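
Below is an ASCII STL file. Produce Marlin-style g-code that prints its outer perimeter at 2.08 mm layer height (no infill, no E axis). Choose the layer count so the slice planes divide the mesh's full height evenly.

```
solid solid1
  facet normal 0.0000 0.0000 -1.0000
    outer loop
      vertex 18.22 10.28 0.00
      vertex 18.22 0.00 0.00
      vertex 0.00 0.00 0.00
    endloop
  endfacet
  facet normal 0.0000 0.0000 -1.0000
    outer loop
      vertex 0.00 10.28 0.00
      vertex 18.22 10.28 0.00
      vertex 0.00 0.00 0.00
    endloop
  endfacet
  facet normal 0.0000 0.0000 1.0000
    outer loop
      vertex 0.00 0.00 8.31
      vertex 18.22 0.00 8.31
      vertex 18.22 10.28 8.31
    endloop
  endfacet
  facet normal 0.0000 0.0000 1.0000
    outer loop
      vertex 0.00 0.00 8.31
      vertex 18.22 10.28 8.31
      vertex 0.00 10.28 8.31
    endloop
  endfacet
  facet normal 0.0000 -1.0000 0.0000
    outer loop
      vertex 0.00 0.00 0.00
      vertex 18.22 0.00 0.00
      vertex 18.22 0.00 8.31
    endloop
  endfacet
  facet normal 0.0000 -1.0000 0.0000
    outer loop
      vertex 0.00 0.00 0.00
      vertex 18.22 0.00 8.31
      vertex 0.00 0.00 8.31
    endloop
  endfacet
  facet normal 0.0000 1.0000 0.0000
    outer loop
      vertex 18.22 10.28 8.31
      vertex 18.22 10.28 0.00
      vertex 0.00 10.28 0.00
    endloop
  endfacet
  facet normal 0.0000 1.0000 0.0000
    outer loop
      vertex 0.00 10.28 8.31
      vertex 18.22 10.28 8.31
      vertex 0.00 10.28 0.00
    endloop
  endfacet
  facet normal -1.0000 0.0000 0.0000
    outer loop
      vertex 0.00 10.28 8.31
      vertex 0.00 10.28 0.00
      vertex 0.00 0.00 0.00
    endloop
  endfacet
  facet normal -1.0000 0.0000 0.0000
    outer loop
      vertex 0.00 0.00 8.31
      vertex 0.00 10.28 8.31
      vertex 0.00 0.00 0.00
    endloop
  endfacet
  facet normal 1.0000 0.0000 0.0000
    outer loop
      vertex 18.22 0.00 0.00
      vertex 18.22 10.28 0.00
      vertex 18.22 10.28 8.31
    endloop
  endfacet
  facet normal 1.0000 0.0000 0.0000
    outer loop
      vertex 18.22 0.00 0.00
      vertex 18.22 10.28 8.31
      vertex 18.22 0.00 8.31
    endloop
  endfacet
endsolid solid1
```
; perimeter-only toolpath
G21 ; units = mm
G90 ; absolute positioning
G28 ; home
; layer 1
G0 Z2.08
G0 X0.00 Y0.00
G1 X18.22 Y0.00
G1 X18.22 Y10.28
G1 X0.00 Y10.28
G1 X0.00 Y0.00
; layer 2
G0 Z4.16
G0 X0.00 Y0.00
G1 X18.22 Y0.00
G1 X18.22 Y10.28
G1 X0.00 Y10.28
G1 X0.00 Y0.00
; layer 3
G0 Z6.23
G0 X0.00 Y0.00
G1 X18.22 Y0.00
G1 X18.22 Y10.28
G1 X0.00 Y10.28
G1 X0.00 Y0.00
; layer 4
G0 Z8.31
G0 X0.00 Y0.00
G1 X18.22 Y0.00
G1 X18.22 Y10.28
G1 X0.00 Y10.28
G1 X0.00 Y0.00
M2 ; end

The solid is a rectangular box, roughly 18.2 × 10.3 mm footprint and 8.31 mm tall. Slicing at Δz = 2.08 mm — 4 equal slices spanning the solid's height, so layer i sits at z = i·h/4 — gives 4 non-empty perimeters. Each is a 4-segment closed polygon; G0 lifts to the layer z and rapids to the start vertex, then G1 traces the edges.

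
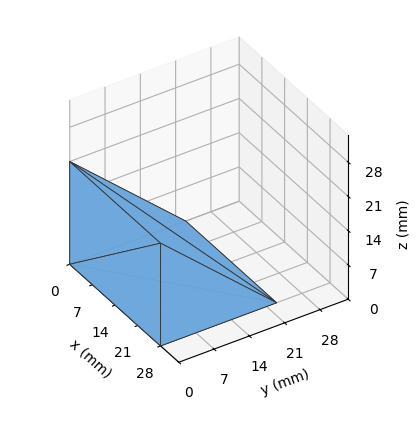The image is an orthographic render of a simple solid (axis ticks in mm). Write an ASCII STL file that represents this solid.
Reading the render: the shape is a wedge (ramp): 28 × 23 mm base, rising to 21 mm along the y=0 edge and sloping linearly to z=0 at y=23 (dimensions read to the nearest mm from the axis ticks). For the STL, each face is triangulated and given an outward normal.

solid part
  facet normal 0.0000 0.0000 -1.0000
    outer loop
      vertex 28.000 23.000 0.000
      vertex 28.000 0.000 0.000
      vertex 0.000 0.000 0.000
    endloop
  endfacet
  facet normal 0.0000 0.0000 -1.0000
    outer loop
      vertex 0.000 23.000 0.000
      vertex 28.000 23.000 0.000
      vertex 0.000 0.000 0.000
    endloop
  endfacet
  facet normal 0.0000 -1.0000 0.0000
    outer loop
      vertex 0.000 0.000 0.000
      vertex 28.000 0.000 0.000
      vertex 28.000 0.000 21.000
    endloop
  endfacet
  facet normal 0.0000 -1.0000 0.0000
    outer loop
      vertex 0.000 0.000 0.000
      vertex 28.000 0.000 21.000
      vertex 0.000 0.000 21.000
    endloop
  endfacet
  facet normal 0.0000 0.6743 0.7385
    outer loop
      vertex 0.000 0.000 21.000
      vertex 28.000 0.000 21.000
      vertex 28.000 23.000 0.000
    endloop
  endfacet
  facet normal 0.0000 0.6743 0.7385
    outer loop
      vertex 0.000 0.000 21.000
      vertex 28.000 23.000 0.000
      vertex 0.000 23.000 0.000
    endloop
  endfacet
  facet normal -1.0000 0.0000 0.0000
    outer loop
      vertex 0.000 0.000 21.000
      vertex 0.000 23.000 0.000
      vertex 0.000 0.000 0.000
    endloop
  endfacet
  facet normal 1.0000 0.0000 0.0000
    outer loop
      vertex 28.000 0.000 0.000
      vertex 28.000 23.000 0.000
      vertex 28.000 0.000 21.000
    endloop
  endfacet
endsolid part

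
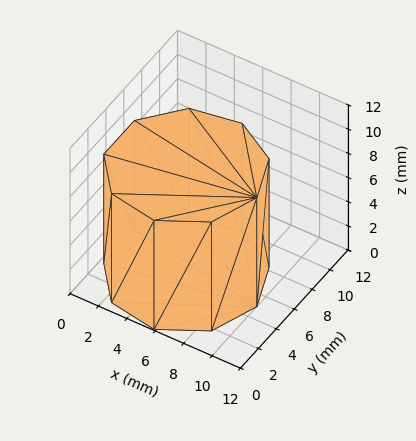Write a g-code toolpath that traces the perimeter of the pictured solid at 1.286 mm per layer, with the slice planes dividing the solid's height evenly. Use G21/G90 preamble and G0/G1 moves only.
Reading the render: the shape is a regular 9-sided prism (a cylinder approximated with 9 flat sides), circumscribed radius ≈ 5 mm, height ≈ 9 mm (dimensions read to the nearest mm from the axis ticks). For the g-code, the solid's height is divided into equal slices at the stated Δz and each level perimeter traced with G1 moves after a G0 lift.

; perimeter-only toolpath
G21 ; units = mm
G90 ; absolute positioning
G28 ; home
; layer 1
G0 Z1.286
G0 X10.000 Y5.000
G1 X8.830 Y8.214
G1 X5.868 Y9.924
G1 X2.500 Y9.330
G1 X0.302 Y6.710
G1 X0.302 Y3.290
G1 X2.500 Y0.670
G1 X5.868 Y0.076
G1 X8.830 Y1.786
G1 X10.000 Y5.000
; layer 2
G0 Z2.571
G0 X10.000 Y5.000
G1 X8.830 Y8.214
G1 X5.868 Y9.924
G1 X2.500 Y9.330
G1 X0.302 Y6.710
G1 X0.302 Y3.290
G1 X2.500 Y0.670
G1 X5.868 Y0.076
G1 X8.830 Y1.786
G1 X10.000 Y5.000
; layer 3
G0 Z3.857
G0 X10.000 Y5.000
G1 X8.830 Y8.214
G1 X5.868 Y9.924
G1 X2.500 Y9.330
G1 X0.302 Y6.710
G1 X0.302 Y3.290
G1 X2.500 Y0.670
G1 X5.868 Y0.076
G1 X8.830 Y1.786
G1 X10.000 Y5.000
; layer 4
G0 Z5.143
G0 X10.000 Y5.000
G1 X8.830 Y8.214
G1 X5.868 Y9.924
G1 X2.500 Y9.330
G1 X0.302 Y6.710
G1 X0.302 Y3.290
G1 X2.500 Y0.670
G1 X5.868 Y0.076
G1 X8.830 Y1.786
G1 X10.000 Y5.000
; layer 5
G0 Z6.429
G0 X10.000 Y5.000
G1 X8.830 Y8.214
G1 X5.868 Y9.924
G1 X2.500 Y9.330
G1 X0.302 Y6.710
G1 X0.302 Y3.290
G1 X2.500 Y0.670
G1 X5.868 Y0.076
G1 X8.830 Y1.786
G1 X10.000 Y5.000
; layer 6
G0 Z7.714
G0 X10.000 Y5.000
G1 X8.830 Y8.214
G1 X5.868 Y9.924
G1 X2.500 Y9.330
G1 X0.302 Y6.710
G1 X0.302 Y3.290
G1 X2.500 Y0.670
G1 X5.868 Y0.076
G1 X8.830 Y1.786
G1 X10.000 Y5.000
; layer 7
G0 Z9.000
G0 X10.000 Y5.000
G1 X8.830 Y8.214
G1 X5.868 Y9.924
G1 X2.500 Y9.330
G1 X0.302 Y6.710
G1 X0.302 Y3.290
G1 X2.500 Y0.670
G1 X5.868 Y0.076
G1 X8.830 Y1.786
G1 X10.000 Y5.000
M2 ; end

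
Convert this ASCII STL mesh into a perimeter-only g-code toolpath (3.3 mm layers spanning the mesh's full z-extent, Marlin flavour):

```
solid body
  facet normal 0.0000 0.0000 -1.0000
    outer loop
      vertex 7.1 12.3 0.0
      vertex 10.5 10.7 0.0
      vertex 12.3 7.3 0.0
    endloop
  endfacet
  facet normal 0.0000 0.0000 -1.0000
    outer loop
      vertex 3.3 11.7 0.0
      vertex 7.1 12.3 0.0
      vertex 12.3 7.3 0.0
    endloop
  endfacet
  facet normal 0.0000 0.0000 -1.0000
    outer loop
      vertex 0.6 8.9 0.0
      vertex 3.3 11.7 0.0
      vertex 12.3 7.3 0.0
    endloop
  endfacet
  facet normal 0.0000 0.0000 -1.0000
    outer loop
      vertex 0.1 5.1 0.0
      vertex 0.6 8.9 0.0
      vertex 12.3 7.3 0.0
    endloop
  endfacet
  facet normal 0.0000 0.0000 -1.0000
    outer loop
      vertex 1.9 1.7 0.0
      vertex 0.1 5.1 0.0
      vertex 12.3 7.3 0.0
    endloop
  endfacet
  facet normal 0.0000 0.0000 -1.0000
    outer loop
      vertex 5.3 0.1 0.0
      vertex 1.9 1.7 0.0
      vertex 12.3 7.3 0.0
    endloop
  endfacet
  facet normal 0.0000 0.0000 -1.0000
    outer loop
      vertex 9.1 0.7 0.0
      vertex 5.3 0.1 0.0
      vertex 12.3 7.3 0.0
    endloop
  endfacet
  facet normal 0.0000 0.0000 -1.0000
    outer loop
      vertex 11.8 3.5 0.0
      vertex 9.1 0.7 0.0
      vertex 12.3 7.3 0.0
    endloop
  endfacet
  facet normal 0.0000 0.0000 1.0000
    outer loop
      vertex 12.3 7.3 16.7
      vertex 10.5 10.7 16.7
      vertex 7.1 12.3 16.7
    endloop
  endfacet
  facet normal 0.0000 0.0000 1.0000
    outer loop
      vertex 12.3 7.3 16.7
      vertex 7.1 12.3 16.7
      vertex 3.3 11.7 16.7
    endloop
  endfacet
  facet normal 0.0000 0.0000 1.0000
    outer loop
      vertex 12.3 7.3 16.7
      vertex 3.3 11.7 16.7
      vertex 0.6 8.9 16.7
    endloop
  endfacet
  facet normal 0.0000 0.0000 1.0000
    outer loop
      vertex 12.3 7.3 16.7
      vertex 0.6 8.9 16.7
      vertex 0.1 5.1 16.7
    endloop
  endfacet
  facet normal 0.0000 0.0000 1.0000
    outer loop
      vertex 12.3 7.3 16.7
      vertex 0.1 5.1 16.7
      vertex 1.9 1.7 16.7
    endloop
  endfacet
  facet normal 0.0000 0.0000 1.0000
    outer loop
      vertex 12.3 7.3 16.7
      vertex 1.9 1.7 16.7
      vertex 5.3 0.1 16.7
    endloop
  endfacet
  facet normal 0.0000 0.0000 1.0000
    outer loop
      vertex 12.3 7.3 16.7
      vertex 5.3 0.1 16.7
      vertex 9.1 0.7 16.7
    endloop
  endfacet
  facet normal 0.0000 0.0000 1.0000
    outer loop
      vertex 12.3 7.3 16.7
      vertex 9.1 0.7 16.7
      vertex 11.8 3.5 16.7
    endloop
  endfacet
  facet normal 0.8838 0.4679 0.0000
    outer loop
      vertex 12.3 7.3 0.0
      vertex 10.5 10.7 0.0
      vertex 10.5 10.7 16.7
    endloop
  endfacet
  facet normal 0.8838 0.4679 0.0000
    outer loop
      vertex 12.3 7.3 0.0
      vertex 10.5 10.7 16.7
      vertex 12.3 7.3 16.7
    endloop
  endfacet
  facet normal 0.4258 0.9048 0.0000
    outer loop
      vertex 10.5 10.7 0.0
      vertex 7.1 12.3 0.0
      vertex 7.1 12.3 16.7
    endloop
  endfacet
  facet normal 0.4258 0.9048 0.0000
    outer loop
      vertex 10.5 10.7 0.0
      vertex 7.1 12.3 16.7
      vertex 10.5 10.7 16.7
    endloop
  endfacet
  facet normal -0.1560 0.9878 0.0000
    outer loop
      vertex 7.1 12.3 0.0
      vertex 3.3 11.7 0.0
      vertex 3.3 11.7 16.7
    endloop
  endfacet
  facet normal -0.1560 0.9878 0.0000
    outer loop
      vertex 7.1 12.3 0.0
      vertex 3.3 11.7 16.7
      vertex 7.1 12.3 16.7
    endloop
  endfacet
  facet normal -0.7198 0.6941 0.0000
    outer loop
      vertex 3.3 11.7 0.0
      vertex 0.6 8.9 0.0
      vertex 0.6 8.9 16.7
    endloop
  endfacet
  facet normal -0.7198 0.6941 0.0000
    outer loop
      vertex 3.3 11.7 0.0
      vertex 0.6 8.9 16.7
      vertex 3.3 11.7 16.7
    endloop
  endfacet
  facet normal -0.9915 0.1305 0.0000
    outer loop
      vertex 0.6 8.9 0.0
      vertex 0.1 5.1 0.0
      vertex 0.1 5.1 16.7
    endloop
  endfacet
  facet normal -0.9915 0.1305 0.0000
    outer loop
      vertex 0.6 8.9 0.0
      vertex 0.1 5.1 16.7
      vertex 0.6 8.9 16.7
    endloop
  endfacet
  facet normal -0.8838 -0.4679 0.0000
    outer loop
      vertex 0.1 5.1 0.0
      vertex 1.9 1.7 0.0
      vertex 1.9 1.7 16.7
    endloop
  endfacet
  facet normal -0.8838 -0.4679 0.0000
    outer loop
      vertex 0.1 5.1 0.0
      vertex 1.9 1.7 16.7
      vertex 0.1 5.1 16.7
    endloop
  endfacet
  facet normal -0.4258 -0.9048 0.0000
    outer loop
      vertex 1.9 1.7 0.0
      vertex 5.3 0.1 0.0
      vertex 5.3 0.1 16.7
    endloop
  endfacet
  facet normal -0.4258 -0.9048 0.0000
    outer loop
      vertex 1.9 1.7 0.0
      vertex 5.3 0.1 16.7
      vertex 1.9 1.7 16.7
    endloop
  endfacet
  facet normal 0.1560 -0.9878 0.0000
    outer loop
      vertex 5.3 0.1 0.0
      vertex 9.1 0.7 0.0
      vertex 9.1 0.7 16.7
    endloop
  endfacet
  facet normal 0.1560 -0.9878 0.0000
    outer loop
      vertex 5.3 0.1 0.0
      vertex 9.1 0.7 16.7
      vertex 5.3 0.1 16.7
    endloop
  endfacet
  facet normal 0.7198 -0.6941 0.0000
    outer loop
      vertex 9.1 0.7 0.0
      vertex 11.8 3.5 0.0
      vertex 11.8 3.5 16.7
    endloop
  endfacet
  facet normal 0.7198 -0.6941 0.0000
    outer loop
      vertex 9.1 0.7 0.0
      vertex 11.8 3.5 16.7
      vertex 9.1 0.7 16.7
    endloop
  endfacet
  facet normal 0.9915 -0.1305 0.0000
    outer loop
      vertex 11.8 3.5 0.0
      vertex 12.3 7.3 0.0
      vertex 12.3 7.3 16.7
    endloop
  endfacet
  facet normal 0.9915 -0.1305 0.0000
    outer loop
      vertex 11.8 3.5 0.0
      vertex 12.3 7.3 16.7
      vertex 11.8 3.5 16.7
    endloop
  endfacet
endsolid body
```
; perimeter-only toolpath
G21 ; units = mm
G90 ; absolute positioning
G28 ; home
; layer 1
G0 Z3.3
G0 X12.3 Y7.3
G1 X10.5 Y10.7
G1 X7.1 Y12.3
G1 X3.3 Y11.7
G1 X0.6 Y8.9
G1 X0.1 Y5.1
G1 X1.9 Y1.7
G1 X5.3 Y0.1
G1 X9.1 Y0.7
G1 X11.8 Y3.5
G1 X12.3 Y7.3
; layer 2
G0 Z6.7
G0 X12.3 Y7.3
G1 X10.5 Y10.7
G1 X7.1 Y12.3
G1 X3.3 Y11.7
G1 X0.6 Y8.9
G1 X0.1 Y5.1
G1 X1.9 Y1.7
G1 X5.3 Y0.1
G1 X9.1 Y0.7
G1 X11.8 Y3.5
G1 X12.3 Y7.3
; layer 3
G0 Z10.0
G0 X12.3 Y7.3
G1 X10.5 Y10.7
G1 X7.1 Y12.3
G1 X3.3 Y11.7
G1 X0.6 Y8.9
G1 X0.1 Y5.1
G1 X1.9 Y1.7
G1 X5.3 Y0.1
G1 X9.1 Y0.7
G1 X11.8 Y3.5
G1 X12.3 Y7.3
; layer 4
G0 Z13.4
G0 X12.3 Y7.3
G1 X10.5 Y10.7
G1 X7.1 Y12.3
G1 X3.3 Y11.7
G1 X0.6 Y8.9
G1 X0.1 Y5.1
G1 X1.9 Y1.7
G1 X5.3 Y0.1
G1 X9.1 Y0.7
G1 X11.8 Y3.5
G1 X12.3 Y7.3
; layer 5
G0 Z16.7
G0 X12.3 Y7.3
G1 X10.5 Y10.7
G1 X7.1 Y12.3
G1 X3.3 Y11.7
G1 X0.6 Y8.9
G1 X0.1 Y5.1
G1 X1.9 Y1.7
G1 X5.3 Y0.1
G1 X9.1 Y0.7
G1 X11.8 Y3.5
G1 X12.3 Y7.3
M2 ; end

The solid is a regular 10-sided prism (a cylinder approximated with 10 flat sides), circumscribed radius ≈ 6.2 mm, height ≈ 16.7 mm. Slicing at Δz = 3.3 mm — 5 equal slices spanning the solid's height, so layer i sits at z = i·h/5 — gives 5 non-empty perimeters. Each is a 10-segment closed polygon; G0 lifts to the layer z and rapids to the start vertex, then G1 traces the edges.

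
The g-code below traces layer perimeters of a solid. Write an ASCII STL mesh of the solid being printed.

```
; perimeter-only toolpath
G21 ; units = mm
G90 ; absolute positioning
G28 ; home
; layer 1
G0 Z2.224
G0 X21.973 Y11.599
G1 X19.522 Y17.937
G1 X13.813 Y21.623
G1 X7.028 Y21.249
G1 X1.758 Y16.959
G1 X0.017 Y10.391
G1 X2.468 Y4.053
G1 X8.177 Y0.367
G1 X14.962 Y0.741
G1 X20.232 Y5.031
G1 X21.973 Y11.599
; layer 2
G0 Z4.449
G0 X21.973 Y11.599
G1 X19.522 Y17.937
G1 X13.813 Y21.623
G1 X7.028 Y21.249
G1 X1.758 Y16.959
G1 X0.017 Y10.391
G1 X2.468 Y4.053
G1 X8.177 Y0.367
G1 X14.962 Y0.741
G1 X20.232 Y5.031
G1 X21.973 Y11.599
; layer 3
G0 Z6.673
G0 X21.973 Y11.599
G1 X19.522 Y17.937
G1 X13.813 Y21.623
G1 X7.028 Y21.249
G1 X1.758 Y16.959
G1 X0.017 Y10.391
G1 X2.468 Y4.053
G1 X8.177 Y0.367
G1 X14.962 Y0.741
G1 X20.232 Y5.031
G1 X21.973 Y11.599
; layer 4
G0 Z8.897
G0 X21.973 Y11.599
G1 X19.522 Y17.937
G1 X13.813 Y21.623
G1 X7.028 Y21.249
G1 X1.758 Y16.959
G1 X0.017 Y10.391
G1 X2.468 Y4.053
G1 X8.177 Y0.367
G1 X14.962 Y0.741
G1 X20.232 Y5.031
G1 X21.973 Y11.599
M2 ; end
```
solid part
  facet normal 0.0000 0.0000 -1.0000
    outer loop
      vertex 13.813 21.623 0.000
      vertex 19.522 17.937 0.000
      vertex 21.973 11.599 0.000
    endloop
  endfacet
  facet normal 0.0000 0.0000 -1.0000
    outer loop
      vertex 7.028 21.249 0.000
      vertex 13.813 21.623 0.000
      vertex 21.973 11.599 0.000
    endloop
  endfacet
  facet normal 0.0000 0.0000 -1.0000
    outer loop
      vertex 1.758 16.959 0.000
      vertex 7.028 21.249 0.000
      vertex 21.973 11.599 0.000
    endloop
  endfacet
  facet normal 0.0000 0.0000 -1.0000
    outer loop
      vertex 0.017 10.391 0.000
      vertex 1.758 16.959 0.000
      vertex 21.973 11.599 0.000
    endloop
  endfacet
  facet normal 0.0000 0.0000 -1.0000
    outer loop
      vertex 2.468 4.053 0.000
      vertex 0.017 10.391 0.000
      vertex 21.973 11.599 0.000
    endloop
  endfacet
  facet normal 0.0000 0.0000 -1.0000
    outer loop
      vertex 8.177 0.367 0.000
      vertex 2.468 4.053 0.000
      vertex 21.973 11.599 0.000
    endloop
  endfacet
  facet normal 0.0000 0.0000 -1.0000
    outer loop
      vertex 14.962 0.741 0.000
      vertex 8.177 0.367 0.000
      vertex 21.973 11.599 0.000
    endloop
  endfacet
  facet normal 0.0000 0.0000 -1.0000
    outer loop
      vertex 20.232 5.031 0.000
      vertex 14.962 0.741 0.000
      vertex 21.973 11.599 0.000
    endloop
  endfacet
  facet normal 0.0000 0.0000 1.0000
    outer loop
      vertex 21.973 11.599 8.897
      vertex 19.522 17.937 8.897
      vertex 13.813 21.623 8.897
    endloop
  endfacet
  facet normal 0.0000 0.0000 1.0000
    outer loop
      vertex 21.973 11.599 8.897
      vertex 13.813 21.623 8.897
      vertex 7.028 21.249 8.897
    endloop
  endfacet
  facet normal 0.0000 0.0000 1.0000
    outer loop
      vertex 21.973 11.599 8.897
      vertex 7.028 21.249 8.897
      vertex 1.758 16.959 8.897
    endloop
  endfacet
  facet normal 0.0000 0.0000 1.0000
    outer loop
      vertex 21.973 11.599 8.897
      vertex 1.758 16.959 8.897
      vertex 0.017 10.391 8.897
    endloop
  endfacet
  facet normal 0.0000 0.0000 1.0000
    outer loop
      vertex 21.973 11.599 8.897
      vertex 0.017 10.391 8.897
      vertex 2.468 4.053 8.897
    endloop
  endfacet
  facet normal 0.0000 0.0000 1.0000
    outer loop
      vertex 21.973 11.599 8.897
      vertex 2.468 4.053 8.897
      vertex 8.177 0.367 8.897
    endloop
  endfacet
  facet normal 0.0000 0.0000 1.0000
    outer loop
      vertex 21.973 11.599 8.897
      vertex 8.177 0.367 8.897
      vertex 14.962 0.741 8.897
    endloop
  endfacet
  facet normal 0.0000 0.0000 1.0000
    outer loop
      vertex 21.973 11.599 8.897
      vertex 14.962 0.741 8.897
      vertex 20.232 5.031 8.897
    endloop
  endfacet
  facet normal 0.9327 0.3607 0.0000
    outer loop
      vertex 21.973 11.599 0.000
      vertex 19.522 17.937 0.000
      vertex 19.522 17.937 8.897
    endloop
  endfacet
  facet normal 0.9327 0.3607 0.0000
    outer loop
      vertex 21.973 11.599 0.000
      vertex 19.522 17.937 8.897
      vertex 21.973 11.599 8.897
    endloop
  endfacet
  facet normal 0.5424 0.8401 0.0000
    outer loop
      vertex 19.522 17.937 0.000
      vertex 13.813 21.623 0.000
      vertex 13.813 21.623 8.897
    endloop
  endfacet
  facet normal 0.5424 0.8401 0.0000
    outer loop
      vertex 19.522 17.937 0.000
      vertex 13.813 21.623 8.897
      vertex 19.522 17.937 8.897
    endloop
  endfacet
  facet normal -0.0550 0.9985 0.0000
    outer loop
      vertex 13.813 21.623 0.000
      vertex 7.028 21.249 0.000
      vertex 7.028 21.249 8.897
    endloop
  endfacet
  facet normal -0.0550 0.9985 0.0000
    outer loop
      vertex 13.813 21.623 0.000
      vertex 7.028 21.249 8.897
      vertex 13.813 21.623 8.897
    endloop
  endfacet
  facet normal -0.6313 0.7755 0.0000
    outer loop
      vertex 7.028 21.249 0.000
      vertex 1.758 16.959 0.000
      vertex 1.758 16.959 8.897
    endloop
  endfacet
  facet normal -0.6313 0.7755 0.0000
    outer loop
      vertex 7.028 21.249 0.000
      vertex 1.758 16.959 8.897
      vertex 7.028 21.249 8.897
    endloop
  endfacet
  facet normal -0.9666 0.2562 0.0000
    outer loop
      vertex 1.758 16.959 0.000
      vertex 0.017 10.391 0.000
      vertex 0.017 10.391 8.897
    endloop
  endfacet
  facet normal -0.9666 0.2562 0.0000
    outer loop
      vertex 1.758 16.959 0.000
      vertex 0.017 10.391 8.897
      vertex 1.758 16.959 8.897
    endloop
  endfacet
  facet normal -0.9327 -0.3607 0.0000
    outer loop
      vertex 0.017 10.391 0.000
      vertex 2.468 4.053 0.000
      vertex 2.468 4.053 8.897
    endloop
  endfacet
  facet normal -0.9327 -0.3607 0.0000
    outer loop
      vertex 0.017 10.391 0.000
      vertex 2.468 4.053 8.897
      vertex 0.017 10.391 8.897
    endloop
  endfacet
  facet normal -0.5424 -0.8401 0.0000
    outer loop
      vertex 2.468 4.053 0.000
      vertex 8.177 0.367 0.000
      vertex 8.177 0.367 8.897
    endloop
  endfacet
  facet normal -0.5424 -0.8401 0.0000
    outer loop
      vertex 2.468 4.053 0.000
      vertex 8.177 0.367 8.897
      vertex 2.468 4.053 8.897
    endloop
  endfacet
  facet normal 0.0550 -0.9985 0.0000
    outer loop
      vertex 8.177 0.367 0.000
      vertex 14.962 0.741 0.000
      vertex 14.962 0.741 8.897
    endloop
  endfacet
  facet normal 0.0550 -0.9985 0.0000
    outer loop
      vertex 8.177 0.367 0.000
      vertex 14.962 0.741 8.897
      vertex 8.177 0.367 8.897
    endloop
  endfacet
  facet normal 0.6313 -0.7755 0.0000
    outer loop
      vertex 14.962 0.741 0.000
      vertex 20.232 5.031 0.000
      vertex 20.232 5.031 8.897
    endloop
  endfacet
  facet normal 0.6313 -0.7755 0.0000
    outer loop
      vertex 14.962 0.741 0.000
      vertex 20.232 5.031 8.897
      vertex 14.962 0.741 8.897
    endloop
  endfacet
  facet normal 0.9666 -0.2562 0.0000
    outer loop
      vertex 20.232 5.031 0.000
      vertex 21.973 11.599 0.000
      vertex 21.973 11.599 8.897
    endloop
  endfacet
  facet normal 0.9666 -0.2562 0.0000
    outer loop
      vertex 20.232 5.031 0.000
      vertex 21.973 11.599 8.897
      vertex 20.232 5.031 8.897
    endloop
  endfacet
endsolid part

The G0 Z moves step by Δz≈2.224 mm. Every layer's G1 loop is the same polygon, so the solid is a straight extrusion of it from z=0 to z≈8.9. Closing with flat bottom and top caps and triangulating gives 36 facets — a regular 10-sided prism (a cylinder approximated with 10 flat sides), circumscribed radius ≈ 11 mm, height ≈ 8.9 mm.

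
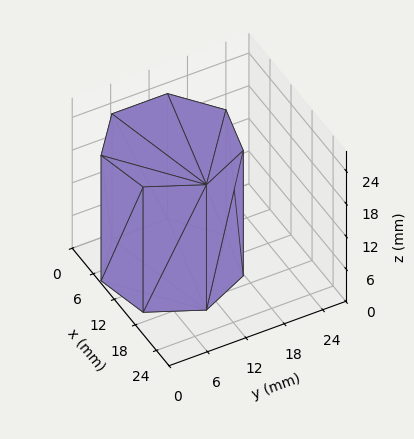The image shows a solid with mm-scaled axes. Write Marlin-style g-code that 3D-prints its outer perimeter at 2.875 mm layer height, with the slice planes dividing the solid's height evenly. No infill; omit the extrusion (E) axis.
Reading the render: the shape is a regular 7-sided prism (a cylinder approximated with 7 flat sides), circumscribed radius ≈ 10 mm, height ≈ 23 mm (dimensions read to the nearest mm from the axis ticks). For the g-code, the solid's height is divided into equal slices at the stated Δz and each level perimeter traced with G1 moves after a G0 lift.

; perimeter-only toolpath
G21 ; units = mm
G90 ; absolute positioning
G28 ; home
; layer 1
G0 Z2.875
G0 X20.000 Y10.000
G1 X16.235 Y17.818
G1 X7.775 Y19.749
G1 X0.990 Y14.339
G1 X0.990 Y5.661
G1 X7.775 Y0.251
G1 X16.235 Y2.182
G1 X20.000 Y10.000
; layer 2
G0 Z5.750
G0 X20.000 Y10.000
G1 X16.235 Y17.818
G1 X7.775 Y19.749
G1 X0.990 Y14.339
G1 X0.990 Y5.661
G1 X7.775 Y0.251
G1 X16.235 Y2.182
G1 X20.000 Y10.000
; layer 3
G0 Z8.625
G0 X20.000 Y10.000
G1 X16.235 Y17.818
G1 X7.775 Y19.749
G1 X0.990 Y14.339
G1 X0.990 Y5.661
G1 X7.775 Y0.251
G1 X16.235 Y2.182
G1 X20.000 Y10.000
; layer 4
G0 Z11.500
G0 X20.000 Y10.000
G1 X16.235 Y17.818
G1 X7.775 Y19.749
G1 X0.990 Y14.339
G1 X0.990 Y5.661
G1 X7.775 Y0.251
G1 X16.235 Y2.182
G1 X20.000 Y10.000
; layer 5
G0 Z14.375
G0 X20.000 Y10.000
G1 X16.235 Y17.818
G1 X7.775 Y19.749
G1 X0.990 Y14.339
G1 X0.990 Y5.661
G1 X7.775 Y0.251
G1 X16.235 Y2.182
G1 X20.000 Y10.000
; layer 6
G0 Z17.250
G0 X20.000 Y10.000
G1 X16.235 Y17.818
G1 X7.775 Y19.749
G1 X0.990 Y14.339
G1 X0.990 Y5.661
G1 X7.775 Y0.251
G1 X16.235 Y2.182
G1 X20.000 Y10.000
; layer 7
G0 Z20.125
G0 X20.000 Y10.000
G1 X16.235 Y17.818
G1 X7.775 Y19.749
G1 X0.990 Y14.339
G1 X0.990 Y5.661
G1 X7.775 Y0.251
G1 X16.235 Y2.182
G1 X20.000 Y10.000
; layer 8
G0 Z23.000
G0 X20.000 Y10.000
G1 X16.235 Y17.818
G1 X7.775 Y19.749
G1 X0.990 Y14.339
G1 X0.990 Y5.661
G1 X7.775 Y0.251
G1 X16.235 Y2.182
G1 X20.000 Y10.000
M2 ; end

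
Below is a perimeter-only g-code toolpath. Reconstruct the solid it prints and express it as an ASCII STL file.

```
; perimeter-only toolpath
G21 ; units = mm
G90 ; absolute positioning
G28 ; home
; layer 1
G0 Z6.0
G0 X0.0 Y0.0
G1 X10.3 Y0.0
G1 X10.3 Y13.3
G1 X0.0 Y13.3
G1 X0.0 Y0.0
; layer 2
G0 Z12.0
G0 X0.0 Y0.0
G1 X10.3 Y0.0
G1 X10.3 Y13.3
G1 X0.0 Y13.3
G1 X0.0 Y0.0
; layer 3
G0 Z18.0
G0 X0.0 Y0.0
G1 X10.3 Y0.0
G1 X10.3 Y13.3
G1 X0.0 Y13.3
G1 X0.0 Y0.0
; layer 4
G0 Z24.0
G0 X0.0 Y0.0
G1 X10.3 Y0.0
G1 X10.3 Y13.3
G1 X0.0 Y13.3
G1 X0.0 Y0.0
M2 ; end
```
solid part
  facet normal 0.0000 0.0000 -1.0000
    outer loop
      vertex 10.3 13.3 0.0
      vertex 10.3 0.0 0.0
      vertex 0.0 0.0 0.0
    endloop
  endfacet
  facet normal 0.0000 0.0000 -1.0000
    outer loop
      vertex 0.0 13.3 0.0
      vertex 10.3 13.3 0.0
      vertex 0.0 0.0 0.0
    endloop
  endfacet
  facet normal 0.0000 0.0000 1.0000
    outer loop
      vertex 0.0 0.0 24.0
      vertex 10.3 0.0 24.0
      vertex 10.3 13.3 24.0
    endloop
  endfacet
  facet normal 0.0000 0.0000 1.0000
    outer loop
      vertex 0.0 0.0 24.0
      vertex 10.3 13.3 24.0
      vertex 0.0 13.3 24.0
    endloop
  endfacet
  facet normal 0.0000 -1.0000 0.0000
    outer loop
      vertex 0.0 0.0 0.0
      vertex 10.3 0.0 0.0
      vertex 10.3 0.0 24.0
    endloop
  endfacet
  facet normal 0.0000 -1.0000 0.0000
    outer loop
      vertex 0.0 0.0 0.0
      vertex 10.3 0.0 24.0
      vertex 0.0 0.0 24.0
    endloop
  endfacet
  facet normal 0.0000 1.0000 0.0000
    outer loop
      vertex 10.3 13.3 24.0
      vertex 10.3 13.3 0.0
      vertex 0.0 13.3 0.0
    endloop
  endfacet
  facet normal 0.0000 1.0000 0.0000
    outer loop
      vertex 0.0 13.3 24.0
      vertex 10.3 13.3 24.0
      vertex 0.0 13.3 0.0
    endloop
  endfacet
  facet normal -1.0000 0.0000 0.0000
    outer loop
      vertex 0.0 13.3 24.0
      vertex 0.0 13.3 0.0
      vertex 0.0 0.0 0.0
    endloop
  endfacet
  facet normal -1.0000 0.0000 0.0000
    outer loop
      vertex 0.0 0.0 24.0
      vertex 0.0 13.3 24.0
      vertex 0.0 0.0 0.0
    endloop
  endfacet
  facet normal 1.0000 0.0000 0.0000
    outer loop
      vertex 10.3 0.0 0.0
      vertex 10.3 13.3 0.0
      vertex 10.3 13.3 24.0
    endloop
  endfacet
  facet normal 1.0000 0.0000 0.0000
    outer loop
      vertex 10.3 0.0 0.0
      vertex 10.3 13.3 24.0
      vertex 10.3 0.0 24.0
    endloop
  endfacet
endsolid part

The G0 Z moves step by Δz≈6.0 mm. Every layer's G1 loop is the same polygon, so the solid is a straight extrusion of it from z=0 to z≈24. Closing with flat bottom and top caps and triangulating gives 12 facets — a rectangular box, roughly 10.3 × 13.3 mm footprint and 24 mm tall.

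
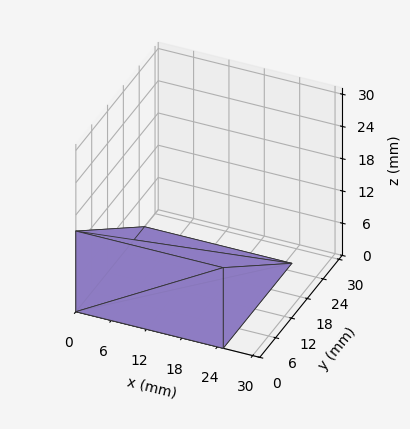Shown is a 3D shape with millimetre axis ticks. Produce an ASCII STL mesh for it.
Reading the render: the shape is a wedge (ramp): 25 × 26 mm base, rising to 15 mm along the y=0 edge and sloping linearly to z=0 at y=26 (dimensions read to the nearest mm from the axis ticks). For the STL, each face is triangulated and given an outward normal.

solid part
  facet normal 0.0000 0.0000 -1.0000
    outer loop
      vertex 25.0 26.0 0.0
      vertex 25.0 0.0 0.0
      vertex 0.0 0.0 0.0
    endloop
  endfacet
  facet normal 0.0000 0.0000 -1.0000
    outer loop
      vertex 0.0 26.0 0.0
      vertex 25.0 26.0 0.0
      vertex 0.0 0.0 0.0
    endloop
  endfacet
  facet normal 0.0000 -1.0000 0.0000
    outer loop
      vertex 0.0 0.0 0.0
      vertex 25.0 0.0 0.0
      vertex 25.0 0.0 15.0
    endloop
  endfacet
  facet normal 0.0000 -1.0000 0.0000
    outer loop
      vertex 0.0 0.0 0.0
      vertex 25.0 0.0 15.0
      vertex 0.0 0.0 15.0
    endloop
  endfacet
  facet normal 0.0000 0.4997 0.8662
    outer loop
      vertex 0.0 0.0 15.0
      vertex 25.0 0.0 15.0
      vertex 25.0 26.0 0.0
    endloop
  endfacet
  facet normal 0.0000 0.4997 0.8662
    outer loop
      vertex 0.0 0.0 15.0
      vertex 25.0 26.0 0.0
      vertex 0.0 26.0 0.0
    endloop
  endfacet
  facet normal -1.0000 0.0000 0.0000
    outer loop
      vertex 0.0 0.0 15.0
      vertex 0.0 26.0 0.0
      vertex 0.0 0.0 0.0
    endloop
  endfacet
  facet normal 1.0000 0.0000 0.0000
    outer loop
      vertex 25.0 0.0 0.0
      vertex 25.0 26.0 0.0
      vertex 25.0 0.0 15.0
    endloop
  endfacet
endsolid part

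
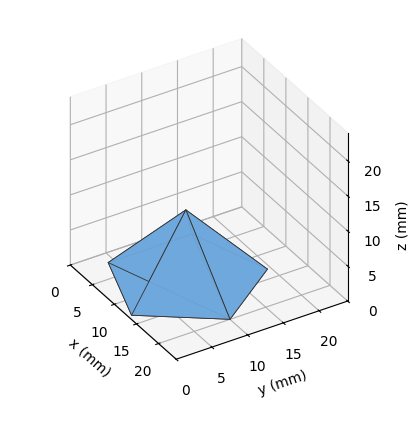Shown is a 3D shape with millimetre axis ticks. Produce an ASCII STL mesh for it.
Reading the render: the shape is a regular 5-sided pyramid, base circumscribed radius ≈ 10 mm, apex at z ≈ 10 mm (dimensions read to the nearest mm from the axis ticks). For the STL, each face is triangulated and given an outward normal.

solid part
  facet normal 0.0000 0.0000 -1.0000
    outer loop
      vertex 1.91 15.88 0.00
      vertex 13.09 19.51 0.00
      vertex 20.00 10.00 0.00
    endloop
  endfacet
  facet normal 0.0000 0.0000 -1.0000
    outer loop
      vertex 1.91 4.12 0.00
      vertex 1.91 15.88 0.00
      vertex 20.00 10.00 0.00
    endloop
  endfacet
  facet normal 0.0000 0.0000 -1.0000
    outer loop
      vertex 13.09 0.49 0.00
      vertex 1.91 4.12 0.00
      vertex 20.00 10.00 0.00
    endloop
  endfacet
  facet normal 0.6289 0.4570 0.6289
    outer loop
      vertex 20.00 10.00 0.00
      vertex 13.09 19.51 0.00
      vertex 10.00 10.00 10.00
    endloop
  endfacet
  facet normal -0.2401 0.7394 0.6290
    outer loop
      vertex 13.09 19.51 0.00
      vertex 1.91 15.88 0.00
      vertex 10.00 10.00 10.00
    endloop
  endfacet
  facet normal -0.7774 0.0000 0.6290
    outer loop
      vertex 1.91 15.88 0.00
      vertex 1.91 4.12 0.00
      vertex 10.00 10.00 10.00
    endloop
  endfacet
  facet normal -0.2401 -0.7394 0.6290
    outer loop
      vertex 1.91 4.12 0.00
      vertex 13.09 0.49 0.00
      vertex 10.00 10.00 10.00
    endloop
  endfacet
  facet normal 0.6289 -0.4570 0.6289
    outer loop
      vertex 13.09 0.49 0.00
      vertex 20.00 10.00 0.00
      vertex 10.00 10.00 10.00
    endloop
  endfacet
endsolid part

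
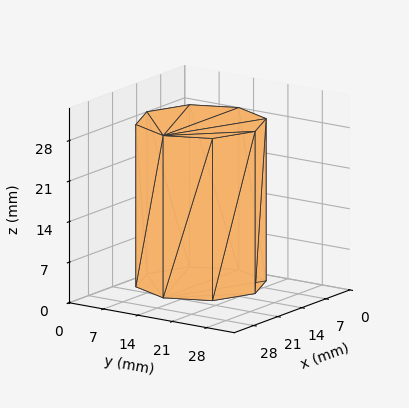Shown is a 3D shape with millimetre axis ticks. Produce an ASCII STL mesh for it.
Reading the render: the shape is a regular 8-sided prism (a cylinder approximated with 8 flat sides), circumscribed radius ≈ 11 mm, height ≈ 28 mm (dimensions read to the nearest mm from the axis ticks). For the STL, each face is triangulated and given an outward normal.

solid part
  facet normal 0.0000 0.0000 -1.0000
    outer loop
      vertex 11.0 22.0 0.0
      vertex 18.8 18.8 0.0
      vertex 22.0 11.0 0.0
    endloop
  endfacet
  facet normal 0.0000 0.0000 -1.0000
    outer loop
      vertex 3.2 18.8 0.0
      vertex 11.0 22.0 0.0
      vertex 22.0 11.0 0.0
    endloop
  endfacet
  facet normal 0.0000 0.0000 -1.0000
    outer loop
      vertex 0.0 11.0 0.0
      vertex 3.2 18.8 0.0
      vertex 22.0 11.0 0.0
    endloop
  endfacet
  facet normal 0.0000 0.0000 -1.0000
    outer loop
      vertex 3.2 3.2 0.0
      vertex 0.0 11.0 0.0
      vertex 22.0 11.0 0.0
    endloop
  endfacet
  facet normal 0.0000 0.0000 -1.0000
    outer loop
      vertex 11.0 0.0 0.0
      vertex 3.2 3.2 0.0
      vertex 22.0 11.0 0.0
    endloop
  endfacet
  facet normal 0.0000 0.0000 -1.0000
    outer loop
      vertex 18.8 3.2 0.0
      vertex 11.0 0.0 0.0
      vertex 22.0 11.0 0.0
    endloop
  endfacet
  facet normal 0.0000 0.0000 1.0000
    outer loop
      vertex 22.0 11.0 28.0
      vertex 18.8 18.8 28.0
      vertex 11.0 22.0 28.0
    endloop
  endfacet
  facet normal 0.0000 0.0000 1.0000
    outer loop
      vertex 22.0 11.0 28.0
      vertex 11.0 22.0 28.0
      vertex 3.2 18.8 28.0
    endloop
  endfacet
  facet normal 0.0000 0.0000 1.0000
    outer loop
      vertex 22.0 11.0 28.0
      vertex 3.2 18.8 28.0
      vertex 0.0 11.0 28.0
    endloop
  endfacet
  facet normal 0.0000 0.0000 1.0000
    outer loop
      vertex 22.0 11.0 28.0
      vertex 0.0 11.0 28.0
      vertex 3.2 3.2 28.0
    endloop
  endfacet
  facet normal 0.0000 0.0000 1.0000
    outer loop
      vertex 22.0 11.0 28.0
      vertex 3.2 3.2 28.0
      vertex 11.0 0.0 28.0
    endloop
  endfacet
  facet normal 0.0000 0.0000 1.0000
    outer loop
      vertex 22.0 11.0 28.0
      vertex 11.0 0.0 28.0
      vertex 18.8 3.2 28.0
    endloop
  endfacet
  facet normal 0.9252 0.3796 0.0000
    outer loop
      vertex 22.0 11.0 0.0
      vertex 18.8 18.8 0.0
      vertex 18.8 18.8 28.0
    endloop
  endfacet
  facet normal 0.9252 0.3796 0.0000
    outer loop
      vertex 22.0 11.0 0.0
      vertex 18.8 18.8 28.0
      vertex 22.0 11.0 28.0
    endloop
  endfacet
  facet normal 0.3796 0.9252 0.0000
    outer loop
      vertex 18.8 18.8 0.0
      vertex 11.0 22.0 0.0
      vertex 11.0 22.0 28.0
    endloop
  endfacet
  facet normal 0.3796 0.9252 0.0000
    outer loop
      vertex 18.8 18.8 0.0
      vertex 11.0 22.0 28.0
      vertex 18.8 18.8 28.0
    endloop
  endfacet
  facet normal -0.3796 0.9252 0.0000
    outer loop
      vertex 11.0 22.0 0.0
      vertex 3.2 18.8 0.0
      vertex 3.2 18.8 28.0
    endloop
  endfacet
  facet normal -0.3796 0.9252 0.0000
    outer loop
      vertex 11.0 22.0 0.0
      vertex 3.2 18.8 28.0
      vertex 11.0 22.0 28.0
    endloop
  endfacet
  facet normal -0.9252 0.3796 0.0000
    outer loop
      vertex 3.2 18.8 0.0
      vertex 0.0 11.0 0.0
      vertex 0.0 11.0 28.0
    endloop
  endfacet
  facet normal -0.9252 0.3796 0.0000
    outer loop
      vertex 3.2 18.8 0.0
      vertex 0.0 11.0 28.0
      vertex 3.2 18.8 28.0
    endloop
  endfacet
  facet normal -0.9252 -0.3796 0.0000
    outer loop
      vertex 0.0 11.0 0.0
      vertex 3.2 3.2 0.0
      vertex 3.2 3.2 28.0
    endloop
  endfacet
  facet normal -0.9252 -0.3796 0.0000
    outer loop
      vertex 0.0 11.0 0.0
      vertex 3.2 3.2 28.0
      vertex 0.0 11.0 28.0
    endloop
  endfacet
  facet normal -0.3796 -0.9252 0.0000
    outer loop
      vertex 3.2 3.2 0.0
      vertex 11.0 0.0 0.0
      vertex 11.0 0.0 28.0
    endloop
  endfacet
  facet normal -0.3796 -0.9252 0.0000
    outer loop
      vertex 3.2 3.2 0.0
      vertex 11.0 0.0 28.0
      vertex 3.2 3.2 28.0
    endloop
  endfacet
  facet normal 0.3796 -0.9252 0.0000
    outer loop
      vertex 11.0 0.0 0.0
      vertex 18.8 3.2 0.0
      vertex 18.8 3.2 28.0
    endloop
  endfacet
  facet normal 0.3796 -0.9252 0.0000
    outer loop
      vertex 11.0 0.0 0.0
      vertex 18.8 3.2 28.0
      vertex 11.0 0.0 28.0
    endloop
  endfacet
  facet normal 0.9252 -0.3796 0.0000
    outer loop
      vertex 18.8 3.2 0.0
      vertex 22.0 11.0 0.0
      vertex 22.0 11.0 28.0
    endloop
  endfacet
  facet normal 0.9252 -0.3796 0.0000
    outer loop
      vertex 18.8 3.2 0.0
      vertex 22.0 11.0 28.0
      vertex 18.8 3.2 28.0
    endloop
  endfacet
endsolid part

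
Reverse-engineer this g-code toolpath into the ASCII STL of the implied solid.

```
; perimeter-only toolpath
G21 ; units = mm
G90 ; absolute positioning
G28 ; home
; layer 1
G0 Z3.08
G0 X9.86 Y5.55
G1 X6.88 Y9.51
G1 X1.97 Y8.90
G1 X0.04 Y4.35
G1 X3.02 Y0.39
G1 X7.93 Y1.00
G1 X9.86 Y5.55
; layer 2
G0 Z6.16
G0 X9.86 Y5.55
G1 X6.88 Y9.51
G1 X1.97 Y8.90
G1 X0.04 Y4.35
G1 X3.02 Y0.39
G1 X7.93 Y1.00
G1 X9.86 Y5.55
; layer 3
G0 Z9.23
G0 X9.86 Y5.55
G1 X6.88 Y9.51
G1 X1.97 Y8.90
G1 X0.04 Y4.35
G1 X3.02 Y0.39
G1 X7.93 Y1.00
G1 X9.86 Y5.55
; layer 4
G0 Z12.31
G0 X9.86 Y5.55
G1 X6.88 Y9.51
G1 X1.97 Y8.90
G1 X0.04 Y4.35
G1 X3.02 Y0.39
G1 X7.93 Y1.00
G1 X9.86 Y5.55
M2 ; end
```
solid part
  facet normal 0.0000 0.0000 -1.0000
    outer loop
      vertex 1.97 8.90 0.00
      vertex 6.88 9.51 0.00
      vertex 9.86 5.55 0.00
    endloop
  endfacet
  facet normal 0.0000 0.0000 -1.0000
    outer loop
      vertex 0.04 4.35 0.00
      vertex 1.97 8.90 0.00
      vertex 9.86 5.55 0.00
    endloop
  endfacet
  facet normal 0.0000 0.0000 -1.0000
    outer loop
      vertex 3.02 0.39 0.00
      vertex 0.04 4.35 0.00
      vertex 9.86 5.55 0.00
    endloop
  endfacet
  facet normal 0.0000 0.0000 -1.0000
    outer loop
      vertex 7.93 1.00 0.00
      vertex 3.02 0.39 0.00
      vertex 9.86 5.55 0.00
    endloop
  endfacet
  facet normal 0.0000 0.0000 1.0000
    outer loop
      vertex 9.86 5.55 12.31
      vertex 6.88 9.51 12.31
      vertex 1.97 8.90 12.31
    endloop
  endfacet
  facet normal 0.0000 0.0000 1.0000
    outer loop
      vertex 9.86 5.55 12.31
      vertex 1.97 8.90 12.31
      vertex 0.04 4.35 12.31
    endloop
  endfacet
  facet normal 0.0000 0.0000 1.0000
    outer loop
      vertex 9.86 5.55 12.31
      vertex 0.04 4.35 12.31
      vertex 3.02 0.39 12.31
    endloop
  endfacet
  facet normal 0.0000 0.0000 1.0000
    outer loop
      vertex 9.86 5.55 12.31
      vertex 3.02 0.39 12.31
      vertex 7.93 1.00 12.31
    endloop
  endfacet
  facet normal 0.7990 0.6013 0.0000
    outer loop
      vertex 9.86 5.55 0.00
      vertex 6.88 9.51 0.00
      vertex 6.88 9.51 12.31
    endloop
  endfacet
  facet normal 0.7990 0.6013 0.0000
    outer loop
      vertex 9.86 5.55 0.00
      vertex 6.88 9.51 12.31
      vertex 9.86 5.55 12.31
    endloop
  endfacet
  facet normal -0.1233 0.9924 0.0000
    outer loop
      vertex 6.88 9.51 0.00
      vertex 1.97 8.90 0.00
      vertex 1.97 8.90 12.31
    endloop
  endfacet
  facet normal -0.1233 0.9924 0.0000
    outer loop
      vertex 6.88 9.51 0.00
      vertex 1.97 8.90 12.31
      vertex 6.88 9.51 12.31
    endloop
  endfacet
  facet normal -0.9206 0.3905 0.0000
    outer loop
      vertex 1.97 8.90 0.00
      vertex 0.04 4.35 0.00
      vertex 0.04 4.35 12.31
    endloop
  endfacet
  facet normal -0.9206 0.3905 0.0000
    outer loop
      vertex 1.97 8.90 0.00
      vertex 0.04 4.35 12.31
      vertex 1.97 8.90 12.31
    endloop
  endfacet
  facet normal -0.7990 -0.6013 0.0000
    outer loop
      vertex 0.04 4.35 0.00
      vertex 3.02 0.39 0.00
      vertex 3.02 0.39 12.31
    endloop
  endfacet
  facet normal -0.7990 -0.6013 0.0000
    outer loop
      vertex 0.04 4.35 0.00
      vertex 3.02 0.39 12.31
      vertex 0.04 4.35 12.31
    endloop
  endfacet
  facet normal 0.1233 -0.9924 0.0000
    outer loop
      vertex 3.02 0.39 0.00
      vertex 7.93 1.00 0.00
      vertex 7.93 1.00 12.31
    endloop
  endfacet
  facet normal 0.1233 -0.9924 0.0000
    outer loop
      vertex 3.02 0.39 0.00
      vertex 7.93 1.00 12.31
      vertex 3.02 0.39 12.31
    endloop
  endfacet
  facet normal 0.9206 -0.3905 0.0000
    outer loop
      vertex 7.93 1.00 0.00
      vertex 9.86 5.55 0.00
      vertex 9.86 5.55 12.31
    endloop
  endfacet
  facet normal 0.9206 -0.3905 0.0000
    outer loop
      vertex 7.93 1.00 0.00
      vertex 9.86 5.55 12.31
      vertex 7.93 1.00 12.31
    endloop
  endfacet
endsolid part

The G0 Z moves step by Δz≈3.08 mm. Every layer's G1 loop is the same polygon, so the solid is a straight extrusion of it from z=0 to z≈12.3. Closing with flat bottom and top caps and triangulating gives 20 facets — a regular 6-sided prism (a cylinder approximated with 6 flat sides), circumscribed radius ≈ 4.95 mm, height ≈ 12.3 mm.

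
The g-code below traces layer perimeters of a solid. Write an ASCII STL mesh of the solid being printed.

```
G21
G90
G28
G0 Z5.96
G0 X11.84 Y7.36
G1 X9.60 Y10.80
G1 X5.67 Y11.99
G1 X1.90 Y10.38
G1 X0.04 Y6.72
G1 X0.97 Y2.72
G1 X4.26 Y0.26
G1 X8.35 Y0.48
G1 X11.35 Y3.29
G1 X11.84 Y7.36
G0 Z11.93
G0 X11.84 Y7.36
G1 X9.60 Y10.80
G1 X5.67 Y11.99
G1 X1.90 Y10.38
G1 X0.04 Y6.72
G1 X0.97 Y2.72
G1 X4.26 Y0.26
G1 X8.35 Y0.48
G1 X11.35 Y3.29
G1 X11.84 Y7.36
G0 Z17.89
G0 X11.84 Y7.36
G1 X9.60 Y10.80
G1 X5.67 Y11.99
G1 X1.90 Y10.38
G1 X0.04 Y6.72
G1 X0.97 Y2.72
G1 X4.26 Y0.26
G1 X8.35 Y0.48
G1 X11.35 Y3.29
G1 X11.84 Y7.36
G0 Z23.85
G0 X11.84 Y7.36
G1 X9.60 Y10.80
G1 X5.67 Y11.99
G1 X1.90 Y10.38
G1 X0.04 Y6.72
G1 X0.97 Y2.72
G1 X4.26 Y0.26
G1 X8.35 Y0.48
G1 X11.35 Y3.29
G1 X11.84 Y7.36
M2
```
solid part
  facet normal 0.0000 0.0000 -1.0000
    outer loop
      vertex 5.67 11.99 0.00
      vertex 9.60 10.80 0.00
      vertex 11.84 7.36 0.00
    endloop
  endfacet
  facet normal 0.0000 0.0000 -1.0000
    outer loop
      vertex 1.90 10.38 0.00
      vertex 5.67 11.99 0.00
      vertex 11.84 7.36 0.00
    endloop
  endfacet
  facet normal 0.0000 0.0000 -1.0000
    outer loop
      vertex 0.04 6.72 0.00
      vertex 1.90 10.38 0.00
      vertex 11.84 7.36 0.00
    endloop
  endfacet
  facet normal 0.0000 0.0000 -1.0000
    outer loop
      vertex 0.97 2.72 0.00
      vertex 0.04 6.72 0.00
      vertex 11.84 7.36 0.00
    endloop
  endfacet
  facet normal 0.0000 0.0000 -1.0000
    outer loop
      vertex 4.26 0.26 0.00
      vertex 0.97 2.72 0.00
      vertex 11.84 7.36 0.00
    endloop
  endfacet
  facet normal 0.0000 0.0000 -1.0000
    outer loop
      vertex 8.35 0.48 0.00
      vertex 4.26 0.26 0.00
      vertex 11.84 7.36 0.00
    endloop
  endfacet
  facet normal 0.0000 0.0000 -1.0000
    outer loop
      vertex 11.35 3.29 0.00
      vertex 8.35 0.48 0.00
      vertex 11.84 7.36 0.00
    endloop
  endfacet
  facet normal 0.0000 0.0000 1.0000
    outer loop
      vertex 11.84 7.36 23.85
      vertex 9.60 10.80 23.85
      vertex 5.67 11.99 23.85
    endloop
  endfacet
  facet normal 0.0000 0.0000 1.0000
    outer loop
      vertex 11.84 7.36 23.85
      vertex 5.67 11.99 23.85
      vertex 1.90 10.38 23.85
    endloop
  endfacet
  facet normal 0.0000 0.0000 1.0000
    outer loop
      vertex 11.84 7.36 23.85
      vertex 1.90 10.38 23.85
      vertex 0.04 6.72 23.85
    endloop
  endfacet
  facet normal 0.0000 0.0000 1.0000
    outer loop
      vertex 11.84 7.36 23.85
      vertex 0.04 6.72 23.85
      vertex 0.97 2.72 23.85
    endloop
  endfacet
  facet normal 0.0000 0.0000 1.0000
    outer loop
      vertex 11.84 7.36 23.85
      vertex 0.97 2.72 23.85
      vertex 4.26 0.26 23.85
    endloop
  endfacet
  facet normal 0.0000 0.0000 1.0000
    outer loop
      vertex 11.84 7.36 23.85
      vertex 4.26 0.26 23.85
      vertex 8.35 0.48 23.85
    endloop
  endfacet
  facet normal 0.0000 0.0000 1.0000
    outer loop
      vertex 11.84 7.36 23.85
      vertex 8.35 0.48 23.85
      vertex 11.35 3.29 23.85
    endloop
  endfacet
  facet normal 0.8380 0.5457 0.0000
    outer loop
      vertex 11.84 7.36 0.00
      vertex 9.60 10.80 0.00
      vertex 9.60 10.80 23.85
    endloop
  endfacet
  facet normal 0.8380 0.5457 0.0000
    outer loop
      vertex 11.84 7.36 0.00
      vertex 9.60 10.80 23.85
      vertex 11.84 7.36 23.85
    endloop
  endfacet
  facet normal 0.2898 0.9571 0.0000
    outer loop
      vertex 9.60 10.80 0.00
      vertex 5.67 11.99 0.00
      vertex 5.67 11.99 23.85
    endloop
  endfacet
  facet normal 0.2898 0.9571 0.0000
    outer loop
      vertex 9.60 10.80 0.00
      vertex 5.67 11.99 23.85
      vertex 9.60 10.80 23.85
    endloop
  endfacet
  facet normal -0.3927 0.9196 0.0000
    outer loop
      vertex 5.67 11.99 0.00
      vertex 1.90 10.38 0.00
      vertex 1.90 10.38 23.85
    endloop
  endfacet
  facet normal -0.3927 0.9196 0.0000
    outer loop
      vertex 5.67 11.99 0.00
      vertex 1.90 10.38 23.85
      vertex 5.67 11.99 23.85
    endloop
  endfacet
  facet normal -0.8915 0.4530 0.0000
    outer loop
      vertex 1.90 10.38 0.00
      vertex 0.04 6.72 0.00
      vertex 0.04 6.72 23.85
    endloop
  endfacet
  facet normal -0.8915 0.4530 0.0000
    outer loop
      vertex 1.90 10.38 0.00
      vertex 0.04 6.72 23.85
      vertex 1.90 10.38 23.85
    endloop
  endfacet
  facet normal -0.9740 -0.2265 0.0000
    outer loop
      vertex 0.04 6.72 0.00
      vertex 0.97 2.72 0.00
      vertex 0.97 2.72 23.85
    endloop
  endfacet
  facet normal -0.9740 -0.2265 0.0000
    outer loop
      vertex 0.04 6.72 0.00
      vertex 0.97 2.72 23.85
      vertex 0.04 6.72 23.85
    endloop
  endfacet
  facet normal -0.5988 -0.8009 0.0000
    outer loop
      vertex 0.97 2.72 0.00
      vertex 4.26 0.26 0.00
      vertex 4.26 0.26 23.85
    endloop
  endfacet
  facet normal -0.5988 -0.8009 0.0000
    outer loop
      vertex 0.97 2.72 0.00
      vertex 4.26 0.26 23.85
      vertex 0.97 2.72 23.85
    endloop
  endfacet
  facet normal 0.0537 -0.9986 0.0000
    outer loop
      vertex 4.26 0.26 0.00
      vertex 8.35 0.48 0.00
      vertex 8.35 0.48 23.85
    endloop
  endfacet
  facet normal 0.0537 -0.9986 0.0000
    outer loop
      vertex 4.26 0.26 0.00
      vertex 8.35 0.48 23.85
      vertex 4.26 0.26 23.85
    endloop
  endfacet
  facet normal 0.6836 -0.7298 0.0000
    outer loop
      vertex 8.35 0.48 0.00
      vertex 11.35 3.29 0.00
      vertex 11.35 3.29 23.85
    endloop
  endfacet
  facet normal 0.6836 -0.7298 0.0000
    outer loop
      vertex 8.35 0.48 0.00
      vertex 11.35 3.29 23.85
      vertex 8.35 0.48 23.85
    endloop
  endfacet
  facet normal 0.9928 -0.1195 0.0000
    outer loop
      vertex 11.35 3.29 0.00
      vertex 11.84 7.36 0.00
      vertex 11.84 7.36 23.85
    endloop
  endfacet
  facet normal 0.9928 -0.1195 0.0000
    outer loop
      vertex 11.35 3.29 0.00
      vertex 11.84 7.36 23.85
      vertex 11.35 3.29 23.85
    endloop
  endfacet
endsolid part

The G0 Z moves step by Δz≈5.96 mm. Every layer's G1 loop is the same polygon, so the solid is a straight extrusion of it from z=0 to z≈23.9. Closing with flat bottom and top caps and triangulating gives 32 facets — a regular 9-sided prism (a cylinder approximated with 9 flat sides), circumscribed radius ≈ 6 mm, height ≈ 23.9 mm.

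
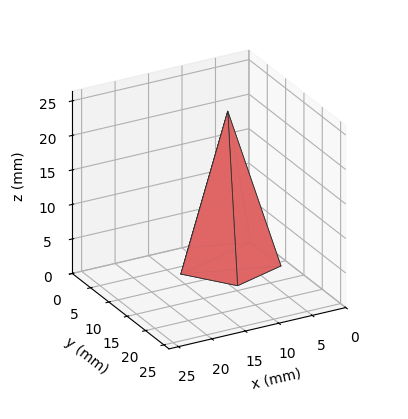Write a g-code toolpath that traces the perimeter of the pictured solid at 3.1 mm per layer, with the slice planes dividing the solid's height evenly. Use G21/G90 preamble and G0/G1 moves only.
Reading the render: the shape is a regular 5-sided pyramid, base circumscribed radius ≈ 7 mm, apex at z ≈ 22 mm (dimensions read to the nearest mm from the axis ticks). For the g-code, the solid's height is divided into equal slices at the stated Δz and each level perimeter traced with G1 moves after a G0 lift.

; perimeter-only toolpath
G21 ; units = mm
G90 ; absolute positioning
G28 ; home
; layer 1
G0 Z3.1
G0 X13.0 Y7.0
G1 X8.9 Y12.7
G1 X2.1 Y10.5
G1 X2.1 Y3.5
G1 X8.9 Y1.3
G1 X13.0 Y7.0
; layer 2
G0 Z6.3
G0 X12.0 Y7.0
G1 X8.6 Y11.8
G1 X2.9 Y9.9
G1 X2.9 Y4.1
G1 X8.6 Y2.2
G1 X12.0 Y7.0
; layer 3
G0 Z9.4
G0 X11.0 Y7.0
G1 X8.3 Y10.8
G1 X3.7 Y9.3
G1 X3.7 Y4.7
G1 X8.3 Y3.2
G1 X11.0 Y7.0
; layer 4
G0 Z12.6
G0 X10.0 Y7.0
G1 X7.9 Y9.9
G1 X4.6 Y8.8
G1 X4.6 Y5.2
G1 X7.9 Y4.1
G1 X10.0 Y7.0
; layer 5
G0 Z15.7
G0 X9.0 Y7.0
G1 X7.6 Y8.9
G1 X5.4 Y8.2
G1 X5.4 Y5.8
G1 X7.6 Y5.1
G1 X9.0 Y7.0
; layer 6
G0 Z18.9
G0 X8.0 Y7.0
G1 X7.3 Y8.0
G1 X6.2 Y7.6
G1 X6.2 Y6.4
G1 X7.3 Y6.0
G1 X8.0 Y7.0
M2 ; end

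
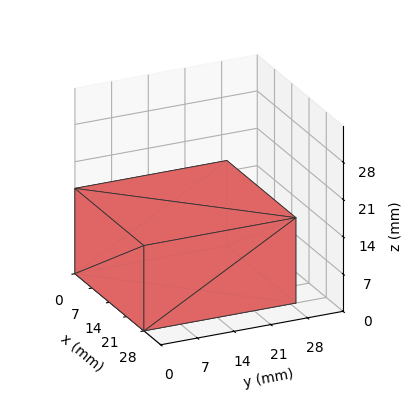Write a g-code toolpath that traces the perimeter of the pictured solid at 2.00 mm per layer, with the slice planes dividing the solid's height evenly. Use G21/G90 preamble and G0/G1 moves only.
Reading the render: the shape is a rectangular box, roughly 28 × 29 mm footprint and 16 mm tall (dimensions read to the nearest mm from the axis ticks). For the g-code, the solid's height is divided into equal slices at the stated Δz and each level perimeter traced with G1 moves after a G0 lift.

; perimeter-only toolpath
G21 ; units = mm
G90 ; absolute positioning
G28 ; home
; layer 1
G0 Z2.00
G0 X0.00 Y0.00
G1 X28.00 Y0.00
G1 X28.00 Y29.00
G1 X0.00 Y29.00
G1 X0.00 Y0.00
; layer 2
G0 Z4.00
G0 X0.00 Y0.00
G1 X28.00 Y0.00
G1 X28.00 Y29.00
G1 X0.00 Y29.00
G1 X0.00 Y0.00
; layer 3
G0 Z6.00
G0 X0.00 Y0.00
G1 X28.00 Y0.00
G1 X28.00 Y29.00
G1 X0.00 Y29.00
G1 X0.00 Y0.00
; layer 4
G0 Z8.00
G0 X0.00 Y0.00
G1 X28.00 Y0.00
G1 X28.00 Y29.00
G1 X0.00 Y29.00
G1 X0.00 Y0.00
; layer 5
G0 Z10.00
G0 X0.00 Y0.00
G1 X28.00 Y0.00
G1 X28.00 Y29.00
G1 X0.00 Y29.00
G1 X0.00 Y0.00
; layer 6
G0 Z12.00
G0 X0.00 Y0.00
G1 X28.00 Y0.00
G1 X28.00 Y29.00
G1 X0.00 Y29.00
G1 X0.00 Y0.00
; layer 7
G0 Z14.00
G0 X0.00 Y0.00
G1 X28.00 Y0.00
G1 X28.00 Y29.00
G1 X0.00 Y29.00
G1 X0.00 Y0.00
; layer 8
G0 Z16.00
G0 X0.00 Y0.00
G1 X28.00 Y0.00
G1 X28.00 Y29.00
G1 X0.00 Y29.00
G1 X0.00 Y0.00
M2 ; end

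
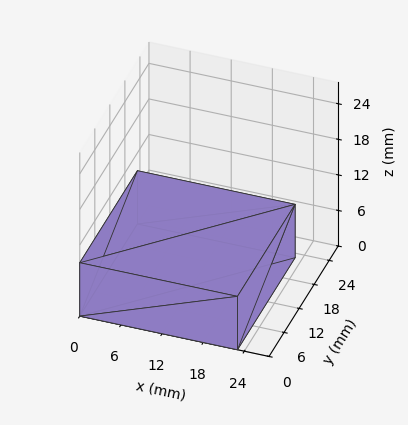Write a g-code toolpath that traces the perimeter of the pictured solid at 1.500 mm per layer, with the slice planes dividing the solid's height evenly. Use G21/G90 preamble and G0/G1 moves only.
Reading the render: the shape is a rectangular box, roughly 23 × 23 mm footprint and 9 mm tall (dimensions read to the nearest mm from the axis ticks). For the g-code, the solid's height is divided into equal slices at the stated Δz and each level perimeter traced with G1 moves after a G0 lift.

; perimeter-only toolpath
G21 ; units = mm
G90 ; absolute positioning
G28 ; home
; layer 1
G0 Z1.500
G0 X0.000 Y0.000
G1 X23.000 Y0.000
G1 X23.000 Y23.000
G1 X0.000 Y23.000
G1 X0.000 Y0.000
; layer 2
G0 Z3.000
G0 X0.000 Y0.000
G1 X23.000 Y0.000
G1 X23.000 Y23.000
G1 X0.000 Y23.000
G1 X0.000 Y0.000
; layer 3
G0 Z4.500
G0 X0.000 Y0.000
G1 X23.000 Y0.000
G1 X23.000 Y23.000
G1 X0.000 Y23.000
G1 X0.000 Y0.000
; layer 4
G0 Z6.000
G0 X0.000 Y0.000
G1 X23.000 Y0.000
G1 X23.000 Y23.000
G1 X0.000 Y23.000
G1 X0.000 Y0.000
; layer 5
G0 Z7.500
G0 X0.000 Y0.000
G1 X23.000 Y0.000
G1 X23.000 Y23.000
G1 X0.000 Y23.000
G1 X0.000 Y0.000
; layer 6
G0 Z9.000
G0 X0.000 Y0.000
G1 X23.000 Y0.000
G1 X23.000 Y23.000
G1 X0.000 Y23.000
G1 X0.000 Y0.000
M2 ; end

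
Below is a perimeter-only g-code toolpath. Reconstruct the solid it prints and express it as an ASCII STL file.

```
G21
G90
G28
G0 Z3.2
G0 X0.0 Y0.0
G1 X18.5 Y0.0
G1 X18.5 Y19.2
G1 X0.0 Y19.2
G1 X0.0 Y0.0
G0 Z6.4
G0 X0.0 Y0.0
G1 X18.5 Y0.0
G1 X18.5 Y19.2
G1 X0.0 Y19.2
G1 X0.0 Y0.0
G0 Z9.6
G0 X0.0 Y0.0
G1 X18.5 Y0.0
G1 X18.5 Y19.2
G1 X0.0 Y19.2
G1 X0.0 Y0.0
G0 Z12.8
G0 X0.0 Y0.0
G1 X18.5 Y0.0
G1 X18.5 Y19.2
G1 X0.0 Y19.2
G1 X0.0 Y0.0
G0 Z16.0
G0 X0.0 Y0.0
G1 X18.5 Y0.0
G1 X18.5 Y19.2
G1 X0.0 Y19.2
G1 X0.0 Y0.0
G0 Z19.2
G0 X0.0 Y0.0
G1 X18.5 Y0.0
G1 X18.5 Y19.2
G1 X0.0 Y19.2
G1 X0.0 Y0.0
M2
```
solid part
  facet normal 0.0000 0.0000 -1.0000
    outer loop
      vertex 18.5 19.2 0.0
      vertex 18.5 0.0 0.0
      vertex 0.0 0.0 0.0
    endloop
  endfacet
  facet normal 0.0000 0.0000 -1.0000
    outer loop
      vertex 0.0 19.2 0.0
      vertex 18.5 19.2 0.0
      vertex 0.0 0.0 0.0
    endloop
  endfacet
  facet normal 0.0000 0.0000 1.0000
    outer loop
      vertex 0.0 0.0 19.2
      vertex 18.5 0.0 19.2
      vertex 18.5 19.2 19.2
    endloop
  endfacet
  facet normal 0.0000 0.0000 1.0000
    outer loop
      vertex 0.0 0.0 19.2
      vertex 18.5 19.2 19.2
      vertex 0.0 19.2 19.2
    endloop
  endfacet
  facet normal 0.0000 -1.0000 0.0000
    outer loop
      vertex 0.0 0.0 0.0
      vertex 18.5 0.0 0.0
      vertex 18.5 0.0 19.2
    endloop
  endfacet
  facet normal 0.0000 -1.0000 0.0000
    outer loop
      vertex 0.0 0.0 0.0
      vertex 18.5 0.0 19.2
      vertex 0.0 0.0 19.2
    endloop
  endfacet
  facet normal 0.0000 1.0000 0.0000
    outer loop
      vertex 18.5 19.2 19.2
      vertex 18.5 19.2 0.0
      vertex 0.0 19.2 0.0
    endloop
  endfacet
  facet normal 0.0000 1.0000 0.0000
    outer loop
      vertex 0.0 19.2 19.2
      vertex 18.5 19.2 19.2
      vertex 0.0 19.2 0.0
    endloop
  endfacet
  facet normal -1.0000 0.0000 0.0000
    outer loop
      vertex 0.0 19.2 19.2
      vertex 0.0 19.2 0.0
      vertex 0.0 0.0 0.0
    endloop
  endfacet
  facet normal -1.0000 0.0000 0.0000
    outer loop
      vertex 0.0 0.0 19.2
      vertex 0.0 19.2 19.2
      vertex 0.0 0.0 0.0
    endloop
  endfacet
  facet normal 1.0000 0.0000 0.0000
    outer loop
      vertex 18.5 0.0 0.0
      vertex 18.5 19.2 0.0
      vertex 18.5 19.2 19.2
    endloop
  endfacet
  facet normal 1.0000 0.0000 0.0000
    outer loop
      vertex 18.5 0.0 0.0
      vertex 18.5 19.2 19.2
      vertex 18.5 0.0 19.2
    endloop
  endfacet
endsolid part

The G0 Z moves step by Δz≈3.2 mm. Every layer's G1 loop is the same polygon, so the solid is a straight extrusion of it from z=0 to z≈19.2. Closing with flat bottom and top caps and triangulating gives 12 facets — a rectangular box, roughly 18.5 × 19.2 mm footprint and 19.2 mm tall.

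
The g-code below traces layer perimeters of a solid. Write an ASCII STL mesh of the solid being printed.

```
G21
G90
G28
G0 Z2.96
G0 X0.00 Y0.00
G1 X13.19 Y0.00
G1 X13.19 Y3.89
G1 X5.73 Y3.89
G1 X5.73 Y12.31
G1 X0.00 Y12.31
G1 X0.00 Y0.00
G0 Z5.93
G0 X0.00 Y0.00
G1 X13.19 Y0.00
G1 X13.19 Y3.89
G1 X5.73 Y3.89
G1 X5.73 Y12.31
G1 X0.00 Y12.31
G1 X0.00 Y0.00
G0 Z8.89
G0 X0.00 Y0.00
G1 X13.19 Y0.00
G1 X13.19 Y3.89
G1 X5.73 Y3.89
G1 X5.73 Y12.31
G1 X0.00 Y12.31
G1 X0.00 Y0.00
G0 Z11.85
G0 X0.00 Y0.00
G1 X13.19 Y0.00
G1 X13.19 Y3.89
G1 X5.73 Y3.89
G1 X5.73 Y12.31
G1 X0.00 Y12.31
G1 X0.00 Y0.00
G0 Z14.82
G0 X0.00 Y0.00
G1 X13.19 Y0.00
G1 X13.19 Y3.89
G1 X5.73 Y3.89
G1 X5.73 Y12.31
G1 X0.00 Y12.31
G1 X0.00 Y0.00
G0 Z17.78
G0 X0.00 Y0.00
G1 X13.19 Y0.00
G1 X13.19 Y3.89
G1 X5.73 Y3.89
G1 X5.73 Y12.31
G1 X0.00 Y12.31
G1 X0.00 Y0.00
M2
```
solid part
  facet normal 0.0000 0.0000 -1.0000
    outer loop
      vertex 13.19 3.89 0.00
      vertex 13.19 0.00 0.00
      vertex 0.00 0.00 0.00
    endloop
  endfacet
  facet normal 0.0000 0.0000 -1.0000
    outer loop
      vertex 5.73 3.89 0.00
      vertex 13.19 3.89 0.00
      vertex 0.00 0.00 0.00
    endloop
  endfacet
  facet normal 0.0000 0.0000 -1.0000
    outer loop
      vertex 5.73 12.31 0.00
      vertex 5.73 3.89 0.00
      vertex 0.00 0.00 0.00
    endloop
  endfacet
  facet normal 0.0000 0.0000 -1.0000
    outer loop
      vertex 0.00 12.31 0.00
      vertex 5.73 12.31 0.00
      vertex 0.00 0.00 0.00
    endloop
  endfacet
  facet normal 0.0000 0.0000 1.0000
    outer loop
      vertex 0.00 0.00 17.78
      vertex 13.19 0.00 17.78
      vertex 13.19 3.89 17.78
    endloop
  endfacet
  facet normal 0.0000 0.0000 1.0000
    outer loop
      vertex 0.00 0.00 17.78
      vertex 13.19 3.89 17.78
      vertex 5.73 3.89 17.78
    endloop
  endfacet
  facet normal 0.0000 0.0000 1.0000
    outer loop
      vertex 0.00 0.00 17.78
      vertex 5.73 3.89 17.78
      vertex 5.73 12.31 17.78
    endloop
  endfacet
  facet normal 0.0000 0.0000 1.0000
    outer loop
      vertex 0.00 0.00 17.78
      vertex 5.73 12.31 17.78
      vertex 0.00 12.31 17.78
    endloop
  endfacet
  facet normal 0.0000 -1.0000 0.0000
    outer loop
      vertex 0.00 0.00 0.00
      vertex 13.19 0.00 0.00
      vertex 13.19 0.00 17.78
    endloop
  endfacet
  facet normal 0.0000 -1.0000 0.0000
    outer loop
      vertex 0.00 0.00 0.00
      vertex 13.19 0.00 17.78
      vertex 0.00 0.00 17.78
    endloop
  endfacet
  facet normal 1.0000 0.0000 0.0000
    outer loop
      vertex 13.19 0.00 0.00
      vertex 13.19 3.89 0.00
      vertex 13.19 3.89 17.78
    endloop
  endfacet
  facet normal 1.0000 0.0000 0.0000
    outer loop
      vertex 13.19 0.00 0.00
      vertex 13.19 3.89 17.78
      vertex 13.19 0.00 17.78
    endloop
  endfacet
  facet normal 0.0000 1.0000 0.0000
    outer loop
      vertex 13.19 3.89 0.00
      vertex 5.73 3.89 0.00
      vertex 5.73 3.89 17.78
    endloop
  endfacet
  facet normal 0.0000 1.0000 0.0000
    outer loop
      vertex 13.19 3.89 0.00
      vertex 5.73 3.89 17.78
      vertex 13.19 3.89 17.78
    endloop
  endfacet
  facet normal 1.0000 0.0000 0.0000
    outer loop
      vertex 5.73 3.89 0.00
      vertex 5.73 12.31 0.00
      vertex 5.73 12.31 17.78
    endloop
  endfacet
  facet normal 1.0000 0.0000 0.0000
    outer loop
      vertex 5.73 3.89 0.00
      vertex 5.73 12.31 17.78
      vertex 5.73 3.89 17.78
    endloop
  endfacet
  facet normal 0.0000 1.0000 0.0000
    outer loop
      vertex 5.73 12.31 0.00
      vertex 0.00 12.31 0.00
      vertex 0.00 12.31 17.78
    endloop
  endfacet
  facet normal 0.0000 1.0000 0.0000
    outer loop
      vertex 5.73 12.31 0.00
      vertex 0.00 12.31 17.78
      vertex 5.73 12.31 17.78
    endloop
  endfacet
  facet normal -1.0000 0.0000 0.0000
    outer loop
      vertex 0.00 12.31 0.00
      vertex 0.00 0.00 0.00
      vertex 0.00 0.00 17.78
    endloop
  endfacet
  facet normal -1.0000 0.0000 0.0000
    outer loop
      vertex 0.00 12.31 0.00
      vertex 0.00 0.00 17.78
      vertex 0.00 12.31 17.78
    endloop
  endfacet
endsolid part

The G0 Z moves step by Δz≈2.96 mm. Every layer's G1 loop is the same polygon, so the solid is a straight extrusion of it from z=0 to z≈17.8. Closing with flat bottom and top caps and triangulating gives 20 facets — an L-shaped prism: outer 13.2 × 12.3 mm, arm thicknesses ≈ 3.89 mm (horizontal) and 5.73 mm (vertical), extruded 17.8 mm in z.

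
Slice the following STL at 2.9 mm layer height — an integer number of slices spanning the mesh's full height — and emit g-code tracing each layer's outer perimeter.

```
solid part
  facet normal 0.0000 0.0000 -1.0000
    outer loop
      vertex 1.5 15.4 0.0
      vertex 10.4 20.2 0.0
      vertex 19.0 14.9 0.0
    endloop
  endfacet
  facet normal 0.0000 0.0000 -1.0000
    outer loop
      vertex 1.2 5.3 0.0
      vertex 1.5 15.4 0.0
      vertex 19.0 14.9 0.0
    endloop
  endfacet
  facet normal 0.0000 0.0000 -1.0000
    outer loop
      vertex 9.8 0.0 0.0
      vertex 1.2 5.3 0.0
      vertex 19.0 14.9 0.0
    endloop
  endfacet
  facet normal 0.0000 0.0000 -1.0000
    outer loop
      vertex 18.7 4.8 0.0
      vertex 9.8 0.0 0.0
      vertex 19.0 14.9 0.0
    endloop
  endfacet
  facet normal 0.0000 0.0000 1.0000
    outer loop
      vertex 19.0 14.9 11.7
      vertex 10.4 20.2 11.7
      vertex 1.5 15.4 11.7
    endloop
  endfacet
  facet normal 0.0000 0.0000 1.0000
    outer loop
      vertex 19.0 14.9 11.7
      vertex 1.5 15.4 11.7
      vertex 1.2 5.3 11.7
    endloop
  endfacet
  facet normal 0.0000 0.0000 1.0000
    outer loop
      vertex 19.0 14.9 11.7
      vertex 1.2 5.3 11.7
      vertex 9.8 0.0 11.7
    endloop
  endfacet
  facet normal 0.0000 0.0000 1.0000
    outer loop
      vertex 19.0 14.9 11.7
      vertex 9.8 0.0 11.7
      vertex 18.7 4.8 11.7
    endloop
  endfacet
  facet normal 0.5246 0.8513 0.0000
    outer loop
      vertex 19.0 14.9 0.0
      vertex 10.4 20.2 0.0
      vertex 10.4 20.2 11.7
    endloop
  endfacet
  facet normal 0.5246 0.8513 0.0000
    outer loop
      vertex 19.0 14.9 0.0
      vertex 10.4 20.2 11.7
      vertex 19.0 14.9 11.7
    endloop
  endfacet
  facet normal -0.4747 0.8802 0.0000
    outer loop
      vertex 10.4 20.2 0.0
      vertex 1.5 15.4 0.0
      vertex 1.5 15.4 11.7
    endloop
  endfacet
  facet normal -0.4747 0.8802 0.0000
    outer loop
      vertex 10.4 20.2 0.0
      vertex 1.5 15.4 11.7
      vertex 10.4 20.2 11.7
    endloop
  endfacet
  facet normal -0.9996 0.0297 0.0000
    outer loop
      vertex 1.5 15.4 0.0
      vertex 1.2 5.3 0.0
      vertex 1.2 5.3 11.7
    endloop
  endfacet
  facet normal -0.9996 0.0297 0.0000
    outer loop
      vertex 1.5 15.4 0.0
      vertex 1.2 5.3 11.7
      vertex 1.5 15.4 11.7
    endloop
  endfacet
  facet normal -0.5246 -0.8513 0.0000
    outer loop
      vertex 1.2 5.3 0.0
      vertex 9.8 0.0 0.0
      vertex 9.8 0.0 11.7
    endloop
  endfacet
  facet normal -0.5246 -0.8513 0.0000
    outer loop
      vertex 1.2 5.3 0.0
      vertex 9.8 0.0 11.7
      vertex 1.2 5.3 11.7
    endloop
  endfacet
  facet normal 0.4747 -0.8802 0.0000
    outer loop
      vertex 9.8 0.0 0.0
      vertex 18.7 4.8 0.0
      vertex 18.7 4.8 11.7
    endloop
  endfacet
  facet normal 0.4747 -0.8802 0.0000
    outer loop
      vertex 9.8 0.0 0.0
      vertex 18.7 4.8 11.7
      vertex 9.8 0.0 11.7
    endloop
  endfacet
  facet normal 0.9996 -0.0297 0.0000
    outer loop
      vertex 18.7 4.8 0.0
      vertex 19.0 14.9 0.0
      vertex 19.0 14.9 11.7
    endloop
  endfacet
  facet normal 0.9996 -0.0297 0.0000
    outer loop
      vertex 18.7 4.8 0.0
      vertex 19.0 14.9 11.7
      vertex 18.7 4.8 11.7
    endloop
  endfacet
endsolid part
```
; perimeter-only toolpath
G21 ; units = mm
G90 ; absolute positioning
G28 ; home
; layer 1
G0 Z2.9
G0 X19.0 Y14.9
G1 X10.4 Y20.2
G1 X1.5 Y15.4
G1 X1.2 Y5.3
G1 X9.8 Y0.0
G1 X18.7 Y4.8
G1 X19.0 Y14.9
; layer 2
G0 Z5.8
G0 X19.0 Y14.9
G1 X10.4 Y20.2
G1 X1.5 Y15.4
G1 X1.2 Y5.3
G1 X9.8 Y0.0
G1 X18.7 Y4.8
G1 X19.0 Y14.9
; layer 3
G0 Z8.8
G0 X19.0 Y14.9
G1 X10.4 Y20.2
G1 X1.5 Y15.4
G1 X1.2 Y5.3
G1 X9.8 Y0.0
G1 X18.7 Y4.8
G1 X19.0 Y14.9
; layer 4
G0 Z11.7
G0 X19.0 Y14.9
G1 X10.4 Y20.2
G1 X1.5 Y15.4
G1 X1.2 Y5.3
G1 X9.8 Y0.0
G1 X18.7 Y4.8
G1 X19.0 Y14.9
M2 ; end

The solid is a regular 6-sided prism (a cylinder approximated with 6 flat sides), circumscribed radius ≈ 10.1 mm, height ≈ 11.7 mm. Slicing at Δz = 2.9 mm — 4 equal slices spanning the solid's height, so layer i sits at z = i·h/4 — gives 4 non-empty perimeters. Each is a 6-segment closed polygon; G0 lifts to the layer z and rapids to the start vertex, then G1 traces the edges.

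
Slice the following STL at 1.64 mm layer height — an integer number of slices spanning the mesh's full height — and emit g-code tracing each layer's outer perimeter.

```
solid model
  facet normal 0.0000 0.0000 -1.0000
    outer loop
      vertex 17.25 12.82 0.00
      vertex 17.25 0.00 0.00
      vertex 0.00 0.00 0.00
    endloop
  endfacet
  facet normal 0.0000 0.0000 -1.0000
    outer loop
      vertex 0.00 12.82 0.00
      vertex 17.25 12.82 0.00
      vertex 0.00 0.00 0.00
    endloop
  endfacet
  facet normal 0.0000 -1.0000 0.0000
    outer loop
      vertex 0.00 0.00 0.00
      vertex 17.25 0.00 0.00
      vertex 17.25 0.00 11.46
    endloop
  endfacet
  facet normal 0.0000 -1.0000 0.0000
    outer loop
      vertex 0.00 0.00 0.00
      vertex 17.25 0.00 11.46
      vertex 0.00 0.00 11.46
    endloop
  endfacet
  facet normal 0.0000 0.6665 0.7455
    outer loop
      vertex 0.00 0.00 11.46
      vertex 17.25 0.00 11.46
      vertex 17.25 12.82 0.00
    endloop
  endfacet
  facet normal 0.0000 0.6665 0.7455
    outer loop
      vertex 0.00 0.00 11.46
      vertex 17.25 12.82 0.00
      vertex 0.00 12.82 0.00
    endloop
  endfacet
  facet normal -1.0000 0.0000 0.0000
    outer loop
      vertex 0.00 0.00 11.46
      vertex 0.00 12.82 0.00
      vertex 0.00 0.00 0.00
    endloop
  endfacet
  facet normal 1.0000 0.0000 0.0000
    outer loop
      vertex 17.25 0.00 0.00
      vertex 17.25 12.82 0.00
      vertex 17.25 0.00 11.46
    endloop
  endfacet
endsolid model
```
; perimeter-only toolpath
G21 ; units = mm
G90 ; absolute positioning
G28 ; home
; layer 1
G0 Z1.64
G0 X0.00 Y0.00
G1 X17.25 Y0.00
G1 X17.25 Y10.99
G1 X0.00 Y10.99
G1 X0.00 Y0.00
; layer 2
G0 Z3.27
G0 X0.00 Y0.00
G1 X17.25 Y0.00
G1 X17.25 Y9.16
G1 X0.00 Y9.16
G1 X0.00 Y0.00
; layer 3
G0 Z4.91
G0 X0.00 Y0.00
G1 X17.25 Y0.00
G1 X17.25 Y7.33
G1 X0.00 Y7.33
G1 X0.00 Y0.00
; layer 4
G0 Z6.55
G0 X0.00 Y0.00
G1 X17.25 Y0.00
G1 X17.25 Y5.49
G1 X0.00 Y5.49
G1 X0.00 Y0.00
; layer 5
G0 Z8.19
G0 X0.00 Y0.00
G1 X17.25 Y0.00
G1 X17.25 Y3.66
G1 X0.00 Y3.66
G1 X0.00 Y0.00
; layer 6
G0 Z9.82
G0 X0.00 Y0.00
G1 X17.25 Y0.00
G1 X17.25 Y1.83
G1 X0.00 Y1.83
G1 X0.00 Y0.00
M2 ; end

The solid is a wedge (ramp): 17.2 × 12.8 mm base, rising to 11.5 mm along the y=0 edge and sloping linearly to z=0 at y=12.8. Slicing at Δz = 1.64 mm — 7 equal slices spanning the solid's height, so layer i sits at z = i·h/7 — gives 6 non-empty perimeters. Each is a 4-segment closed polygon; G0 lifts to the layer z and rapids to the start vertex, then G1 traces the edges. The cross-section shrinks linearly with z (the slice at the apex is degenerate and omitted).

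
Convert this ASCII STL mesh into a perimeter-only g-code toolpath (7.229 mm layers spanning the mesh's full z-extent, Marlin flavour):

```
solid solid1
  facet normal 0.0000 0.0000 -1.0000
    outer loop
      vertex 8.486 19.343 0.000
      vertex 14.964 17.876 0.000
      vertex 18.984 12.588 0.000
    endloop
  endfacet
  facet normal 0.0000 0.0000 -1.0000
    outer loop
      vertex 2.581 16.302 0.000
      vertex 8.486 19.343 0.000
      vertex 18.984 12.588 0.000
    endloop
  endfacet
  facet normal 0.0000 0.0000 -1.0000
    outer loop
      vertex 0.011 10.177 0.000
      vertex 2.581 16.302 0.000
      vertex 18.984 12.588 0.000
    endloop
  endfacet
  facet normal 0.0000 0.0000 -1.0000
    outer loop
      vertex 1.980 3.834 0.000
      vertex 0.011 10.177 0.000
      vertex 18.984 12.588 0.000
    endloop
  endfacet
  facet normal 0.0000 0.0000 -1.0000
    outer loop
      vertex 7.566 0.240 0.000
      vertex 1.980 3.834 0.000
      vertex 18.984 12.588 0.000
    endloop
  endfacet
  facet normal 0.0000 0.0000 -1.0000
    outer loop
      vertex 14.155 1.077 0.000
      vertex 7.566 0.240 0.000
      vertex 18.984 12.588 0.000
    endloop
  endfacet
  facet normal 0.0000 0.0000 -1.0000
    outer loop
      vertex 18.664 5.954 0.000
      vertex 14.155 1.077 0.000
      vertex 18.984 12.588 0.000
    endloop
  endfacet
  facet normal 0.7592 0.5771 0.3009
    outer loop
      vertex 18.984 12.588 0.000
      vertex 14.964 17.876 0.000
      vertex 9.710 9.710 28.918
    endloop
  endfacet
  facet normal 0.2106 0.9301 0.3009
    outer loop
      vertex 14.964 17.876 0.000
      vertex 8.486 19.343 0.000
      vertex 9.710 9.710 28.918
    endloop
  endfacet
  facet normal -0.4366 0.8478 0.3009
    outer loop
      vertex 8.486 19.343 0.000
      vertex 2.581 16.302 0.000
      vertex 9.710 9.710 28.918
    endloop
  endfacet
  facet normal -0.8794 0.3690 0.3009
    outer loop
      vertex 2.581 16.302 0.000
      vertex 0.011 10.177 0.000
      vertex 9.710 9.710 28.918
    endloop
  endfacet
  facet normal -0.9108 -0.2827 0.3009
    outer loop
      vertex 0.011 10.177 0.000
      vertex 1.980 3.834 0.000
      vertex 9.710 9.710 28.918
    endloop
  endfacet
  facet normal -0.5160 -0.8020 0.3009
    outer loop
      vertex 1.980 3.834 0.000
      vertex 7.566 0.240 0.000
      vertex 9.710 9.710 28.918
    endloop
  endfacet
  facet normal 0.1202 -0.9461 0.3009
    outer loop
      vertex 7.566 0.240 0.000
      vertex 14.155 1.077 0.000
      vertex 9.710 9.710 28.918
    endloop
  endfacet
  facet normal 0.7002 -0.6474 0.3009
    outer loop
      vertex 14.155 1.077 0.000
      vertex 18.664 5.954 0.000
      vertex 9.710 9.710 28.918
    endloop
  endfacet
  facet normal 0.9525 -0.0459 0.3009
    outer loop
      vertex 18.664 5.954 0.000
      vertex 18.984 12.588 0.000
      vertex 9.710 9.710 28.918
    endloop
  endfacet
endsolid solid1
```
; perimeter-only toolpath
G21 ; units = mm
G90 ; absolute positioning
G28 ; home
; layer 1
G0 Z7.229
G0 X16.666 Y11.868
G1 X13.651 Y15.835
G1 X8.792 Y16.935
G1 X4.363 Y14.654
G1 X2.436 Y10.060
G1 X3.913 Y5.303
G1 X8.102 Y2.608
G1 X13.044 Y3.235
G1 X16.425 Y6.893
G1 X16.666 Y11.868
; layer 2
G0 Z14.459
G0 X14.347 Y11.149
G1 X12.337 Y13.793
G1 X9.098 Y14.527
G1 X6.146 Y13.006
G1 X4.861 Y9.944
G1 X5.845 Y6.772
G1 X8.638 Y4.975
G1 X11.933 Y5.394
G1 X14.187 Y7.832
G1 X14.347 Y11.149
; layer 3
G0 Z21.688
G0 X12.029 Y10.430
G1 X11.024 Y11.752
G1 X9.404 Y12.118
G1 X7.928 Y11.358
G1 X7.285 Y9.827
G1 X7.777 Y8.241
G1 X9.174 Y7.342
G1 X10.821 Y7.552
G1 X11.949 Y8.771
G1 X12.029 Y10.430
M2 ; end

The solid is a regular 9-sided pyramid, base circumscribed radius ≈ 9.71 mm, apex at z ≈ 28.9 mm. Slicing at Δz = 7.229 mm — 4 equal slices spanning the solid's height, so layer i sits at z = i·h/4 — gives 3 non-empty perimeters. Each is a 9-segment closed polygon; G0 lifts to the layer z and rapids to the start vertex, then G1 traces the edges. The cross-section shrinks linearly with z (the slice at the apex is degenerate and omitted).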